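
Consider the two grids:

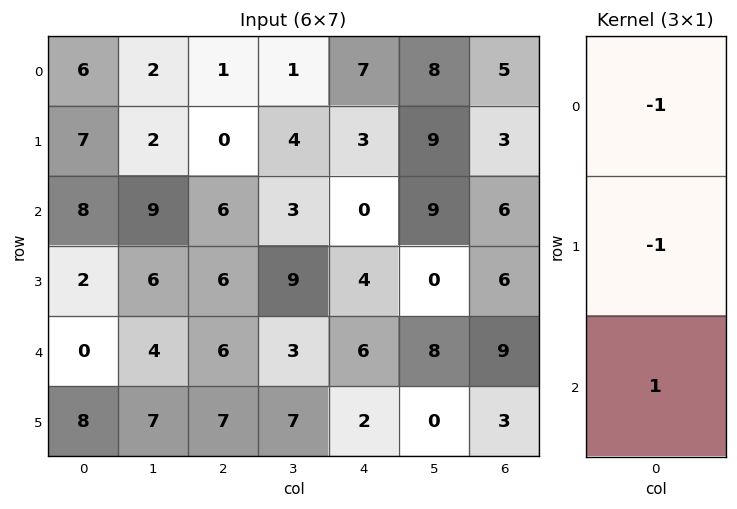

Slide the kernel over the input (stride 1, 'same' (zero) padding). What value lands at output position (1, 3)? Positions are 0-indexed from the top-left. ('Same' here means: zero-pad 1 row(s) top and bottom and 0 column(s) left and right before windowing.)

The receptive field on the zero-padded input at this output position is [1 / 4 / 3]. Elementwise product with the kernel and sum: 1·-1 + 4·-1 + 3·1.

-2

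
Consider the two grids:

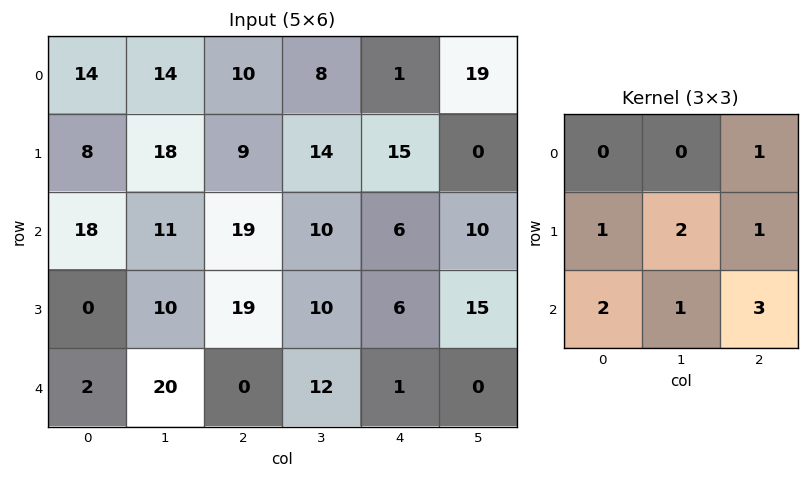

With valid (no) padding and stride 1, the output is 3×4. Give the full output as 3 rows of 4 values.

Output[0,0]: The receptive field on the input at this output position is [14 14 10 / 8 18 9 / 18 11 19]. Elementwise product with the kernel and sum: 10·1 + 8·1 + 18·2 + 9·1 + 18·2 + 11·1 + 19·3.

167 129 119 119
135 142 126 103
82 144 66 72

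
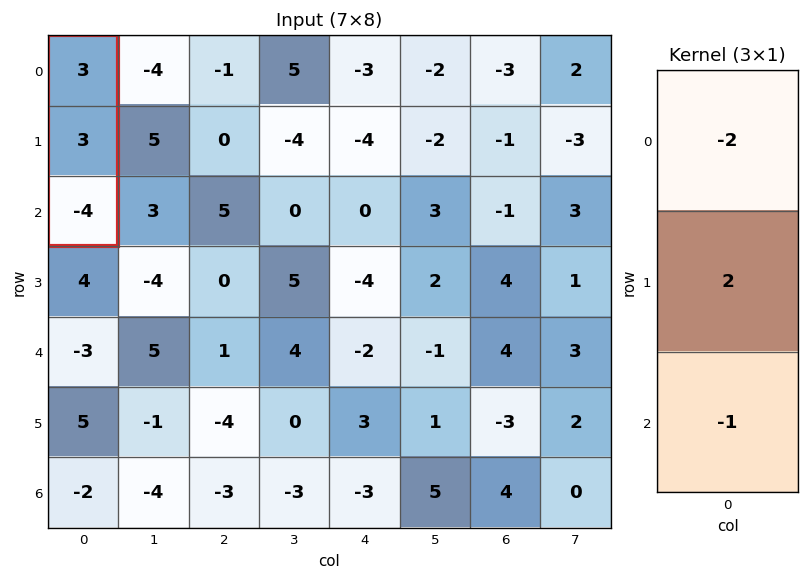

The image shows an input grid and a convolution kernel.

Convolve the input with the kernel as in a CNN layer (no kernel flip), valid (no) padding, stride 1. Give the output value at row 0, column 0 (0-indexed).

4

The receptive field on the input at this output position is [3 / 3 / -4]. Elementwise product with the kernel and sum: 3·-2 + 3·2 + -4·-1.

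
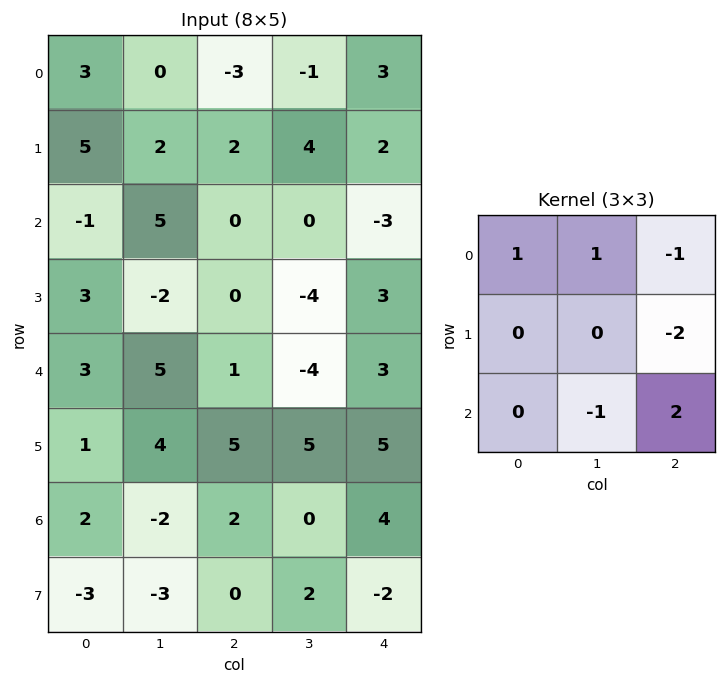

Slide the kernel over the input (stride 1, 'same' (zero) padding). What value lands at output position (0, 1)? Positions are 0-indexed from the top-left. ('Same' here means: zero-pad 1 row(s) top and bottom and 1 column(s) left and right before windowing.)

8

The receptive field on the zero-padded input at this output position is [0 0 0 / 3 0 -3 / 5 2 2]. Elementwise product with the kernel and sum: 0·1 + 0·1 + 0·-1 + -3·-2 + 2·-1 + 2·2.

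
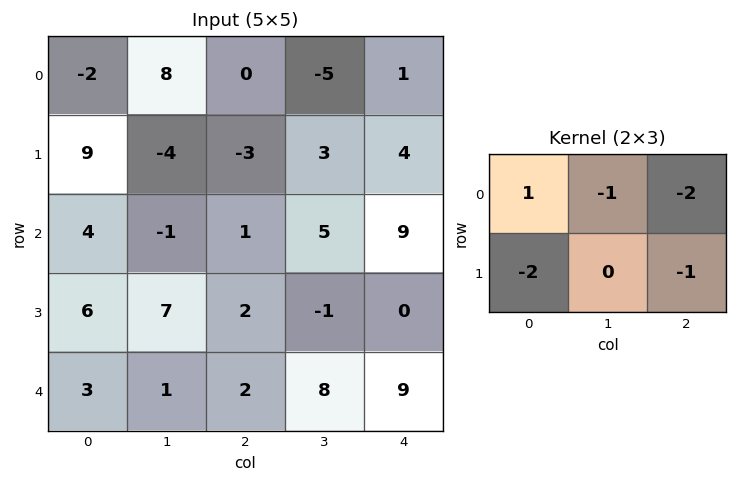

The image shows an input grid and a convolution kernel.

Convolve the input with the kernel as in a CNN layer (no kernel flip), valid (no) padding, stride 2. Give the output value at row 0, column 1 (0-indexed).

5

The receptive field on the input at this output position is [0 -5 1 / -3 3 4]. Elementwise product with the kernel and sum: 0·1 + -5·-1 + 1·-2 + -3·-2 + 4·-1.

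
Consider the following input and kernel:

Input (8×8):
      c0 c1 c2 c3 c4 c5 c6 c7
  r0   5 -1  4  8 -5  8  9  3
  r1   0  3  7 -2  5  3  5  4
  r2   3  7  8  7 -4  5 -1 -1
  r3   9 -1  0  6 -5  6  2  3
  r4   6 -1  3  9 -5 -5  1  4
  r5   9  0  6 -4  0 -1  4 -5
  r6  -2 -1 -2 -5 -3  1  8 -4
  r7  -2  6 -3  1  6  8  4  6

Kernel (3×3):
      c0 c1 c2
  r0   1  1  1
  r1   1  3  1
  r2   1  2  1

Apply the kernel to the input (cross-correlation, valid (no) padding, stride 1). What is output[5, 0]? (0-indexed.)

The receptive field on the input at this output position is [9 0 6 / -2 -1 -2 / -2 6 -3]. Elementwise product with the kernel and sum: 9·1 + 0·1 + 6·1 + -2·1 + -1·3 + -2·1 + -2·1 + 6·2 + -3·1.

15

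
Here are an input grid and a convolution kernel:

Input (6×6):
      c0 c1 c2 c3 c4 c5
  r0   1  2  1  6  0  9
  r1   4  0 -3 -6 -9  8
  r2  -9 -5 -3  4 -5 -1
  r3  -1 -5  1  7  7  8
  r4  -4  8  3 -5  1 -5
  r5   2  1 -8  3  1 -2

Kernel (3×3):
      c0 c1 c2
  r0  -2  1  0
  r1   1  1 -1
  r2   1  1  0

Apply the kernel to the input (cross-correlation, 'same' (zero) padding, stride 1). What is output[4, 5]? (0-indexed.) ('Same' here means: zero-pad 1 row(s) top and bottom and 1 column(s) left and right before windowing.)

The receptive field on the zero-padded input at this output position is [7 8 0 / 1 -5 0 / 1 -2 0]. Elementwise product with the kernel and sum: 7·-2 + 8·1 + 1·1 + -5·1 + 0·-1 + 1·1 + -2·1.

-11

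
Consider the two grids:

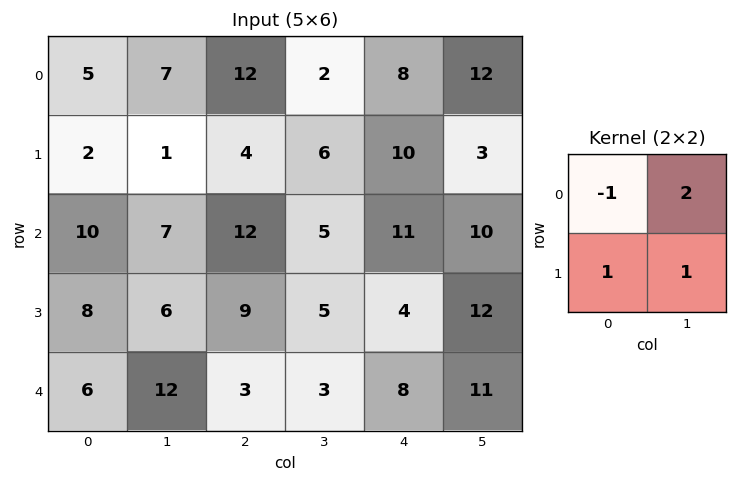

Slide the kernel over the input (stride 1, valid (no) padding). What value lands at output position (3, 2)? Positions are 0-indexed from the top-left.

7

The receptive field on the input at this output position is [9 5 / 3 3]. Elementwise product with the kernel and sum: 9·-1 + 5·2 + 3·1 + 3·1.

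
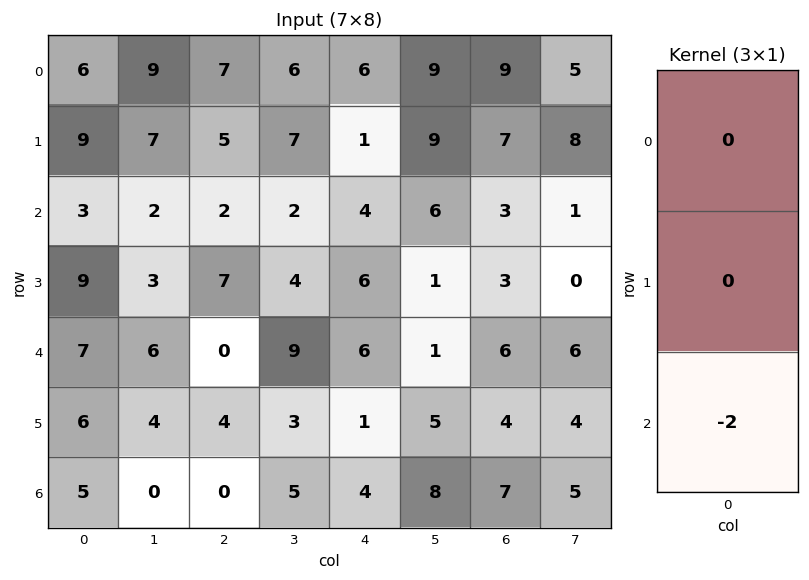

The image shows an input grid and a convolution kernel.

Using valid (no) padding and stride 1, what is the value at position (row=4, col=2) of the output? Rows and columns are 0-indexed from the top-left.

The receptive field on the input at this output position is [0 / 4 / 0]. Elementwise product with the kernel and sum: 0·-2.

0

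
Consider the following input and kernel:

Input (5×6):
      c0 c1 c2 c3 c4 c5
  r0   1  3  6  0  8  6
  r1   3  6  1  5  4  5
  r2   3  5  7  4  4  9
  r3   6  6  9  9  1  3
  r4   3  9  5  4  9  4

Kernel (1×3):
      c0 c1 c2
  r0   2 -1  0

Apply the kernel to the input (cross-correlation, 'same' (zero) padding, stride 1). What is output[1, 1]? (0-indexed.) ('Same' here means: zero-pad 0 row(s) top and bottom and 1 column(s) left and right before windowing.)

The receptive field on the zero-padded input at this output position is [3 6 1]. Elementwise product with the kernel and sum: 3·2 + 6·-1.

0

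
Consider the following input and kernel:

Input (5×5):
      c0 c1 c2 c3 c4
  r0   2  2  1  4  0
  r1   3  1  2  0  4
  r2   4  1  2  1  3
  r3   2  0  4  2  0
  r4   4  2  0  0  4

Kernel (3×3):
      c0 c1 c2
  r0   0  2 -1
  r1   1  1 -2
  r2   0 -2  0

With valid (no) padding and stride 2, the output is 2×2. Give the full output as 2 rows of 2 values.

1 0
-10 5

Output[0,0]: The receptive field on the input at this output position is [2 2 1 / 3 1 2 / 4 1 2]. Elementwise product with the kernel and sum: 2·2 + 1·-1 + 3·1 + 1·1 + 2·-2 + 1·-2.
Output[0,1]: The receptive field on the input at this output position is [1 4 0 / 2 0 4 / 2 1 3]. Elementwise product with the kernel and sum: 4·2 + 0·-1 + 2·1 + 0·1 + 4·-2 + 1·-2.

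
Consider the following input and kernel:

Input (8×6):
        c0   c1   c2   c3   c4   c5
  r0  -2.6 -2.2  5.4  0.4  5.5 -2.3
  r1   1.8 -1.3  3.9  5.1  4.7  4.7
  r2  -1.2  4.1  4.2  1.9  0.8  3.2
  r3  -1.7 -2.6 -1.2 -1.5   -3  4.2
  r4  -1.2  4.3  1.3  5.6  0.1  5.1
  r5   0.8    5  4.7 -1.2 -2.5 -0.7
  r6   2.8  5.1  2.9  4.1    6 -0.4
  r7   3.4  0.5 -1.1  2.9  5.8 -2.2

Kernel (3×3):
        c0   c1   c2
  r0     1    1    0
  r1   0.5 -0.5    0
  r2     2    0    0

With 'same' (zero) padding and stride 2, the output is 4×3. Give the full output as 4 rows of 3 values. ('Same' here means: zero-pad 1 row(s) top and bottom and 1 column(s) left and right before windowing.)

Output[0,0]: The receptive field on the zero-padded input at this output position is [0 0 0 / 0 -2.6 -2.2 / 0 1.8 -1.3]. Elementwise product with the kernel and sum: 0·1 + 0·1 + 0·0.5 + -2.6·-0.5 + 0·2.
Output[0,1]: The receptive field on the zero-padded input at this output position is [0 0 0 / -2.2 5.4 0.4 / -1.3 3.9 5.1]. Elementwise product with the kernel and sum: 0·1 + 0·1 + -2.2·0.5 + 5.4·-0.5 + -1.3·2.

1.3 -6.4 7.65
2.4 -2.65 7.35
-1.1 7.7 -4.15
-0.6 11.8 1.15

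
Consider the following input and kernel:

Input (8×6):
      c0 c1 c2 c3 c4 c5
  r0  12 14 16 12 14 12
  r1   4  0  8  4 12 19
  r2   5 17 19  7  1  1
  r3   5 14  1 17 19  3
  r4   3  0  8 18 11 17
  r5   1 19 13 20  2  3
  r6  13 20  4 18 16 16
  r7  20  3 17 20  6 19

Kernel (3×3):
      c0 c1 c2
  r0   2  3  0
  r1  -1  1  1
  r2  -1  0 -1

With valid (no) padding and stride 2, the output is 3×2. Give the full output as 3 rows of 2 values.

46 56
60 75
20 59

Output[0,0]: The receptive field on the input at this output position is [12 14 16 / 4 0 8 / 5 17 19]. Elementwise product with the kernel and sum: 12·2 + 14·3 + 4·-1 + 0·1 + 8·1 + 5·-1 + 19·-1.
Output[0,1]: The receptive field on the input at this output position is [16 12 14 / 8 4 12 / 19 7 1]. Elementwise product with the kernel and sum: 16·2 + 12·3 + 8·-1 + 4·1 + 12·1 + 19·-1 + 1·-1.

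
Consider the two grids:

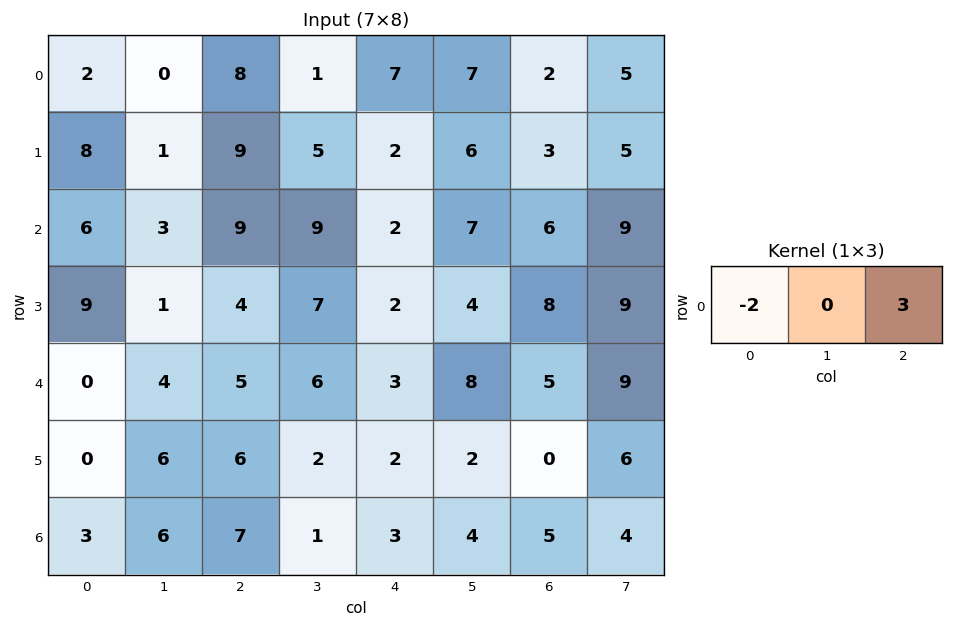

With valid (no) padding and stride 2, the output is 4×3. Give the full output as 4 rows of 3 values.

20 5 -8
15 -12 14
15 -1 9
15 -5 9

Output[0,0]: The receptive field on the input at this output position is [2 0 8]. Elementwise product with the kernel and sum: 2·-2 + 8·3.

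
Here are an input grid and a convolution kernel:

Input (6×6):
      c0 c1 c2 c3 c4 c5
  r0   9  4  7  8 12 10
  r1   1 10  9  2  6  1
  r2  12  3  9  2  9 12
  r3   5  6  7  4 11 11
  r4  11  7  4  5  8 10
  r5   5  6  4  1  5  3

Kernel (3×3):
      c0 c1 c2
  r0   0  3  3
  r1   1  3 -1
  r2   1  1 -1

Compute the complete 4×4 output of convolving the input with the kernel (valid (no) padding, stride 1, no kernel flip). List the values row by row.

61 90 71 84
73 70 30 42
66 62 42 92
74 56 56 88

Output[0,0]: The receptive field on the input at this output position is [9 4 7 / 1 10 9 / 12 3 9]. Elementwise product with the kernel and sum: 4·3 + 7·3 + 1·1 + 10·3 + 9·-1 + 12·1 + 3·1 + 9·-1.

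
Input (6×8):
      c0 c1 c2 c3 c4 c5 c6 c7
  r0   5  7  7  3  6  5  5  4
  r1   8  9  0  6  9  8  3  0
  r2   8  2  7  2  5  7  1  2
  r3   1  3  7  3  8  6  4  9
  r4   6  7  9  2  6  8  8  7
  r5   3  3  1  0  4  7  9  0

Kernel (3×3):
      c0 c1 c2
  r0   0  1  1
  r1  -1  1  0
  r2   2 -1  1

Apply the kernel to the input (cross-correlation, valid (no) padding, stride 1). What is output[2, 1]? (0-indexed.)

20

The receptive field on the input at this output position is [2 7 2 / 3 7 3 / 7 9 2]. Elementwise product with the kernel and sum: 7·1 + 2·1 + 3·-1 + 7·1 + 7·2 + 9·-1 + 2·1.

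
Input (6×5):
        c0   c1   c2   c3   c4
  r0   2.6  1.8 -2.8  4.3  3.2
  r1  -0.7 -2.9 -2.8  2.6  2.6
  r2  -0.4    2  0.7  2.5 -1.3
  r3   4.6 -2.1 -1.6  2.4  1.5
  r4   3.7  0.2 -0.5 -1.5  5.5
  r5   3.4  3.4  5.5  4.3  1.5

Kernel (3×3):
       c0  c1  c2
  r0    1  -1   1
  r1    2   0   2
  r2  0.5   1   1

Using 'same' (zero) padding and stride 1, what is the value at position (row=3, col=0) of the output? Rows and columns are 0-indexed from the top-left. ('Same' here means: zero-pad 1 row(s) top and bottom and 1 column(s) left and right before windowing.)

2.1

The receptive field on the zero-padded input at this output position is [0 -0.4 2 / 0 4.6 -2.1 / 0 3.7 0.2]. Elementwise product with the kernel and sum: 0·1 + -0.4·-1 + 2·1 + 0·2 + -2.1·2 + 0·0.5 + 3.7·1 + 0.2·1.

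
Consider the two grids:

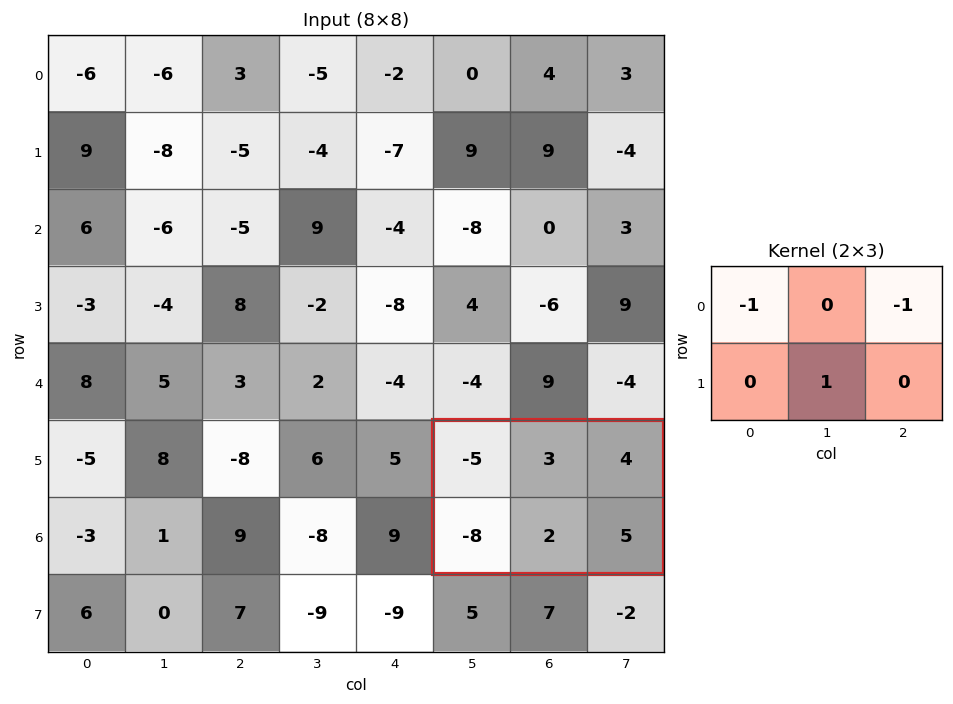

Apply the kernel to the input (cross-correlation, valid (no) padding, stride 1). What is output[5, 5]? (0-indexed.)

The receptive field on the input at this output position is [-5 3 4 / -8 2 5]. Elementwise product with the kernel and sum: -5·-1 + 4·-1 + 2·1.

3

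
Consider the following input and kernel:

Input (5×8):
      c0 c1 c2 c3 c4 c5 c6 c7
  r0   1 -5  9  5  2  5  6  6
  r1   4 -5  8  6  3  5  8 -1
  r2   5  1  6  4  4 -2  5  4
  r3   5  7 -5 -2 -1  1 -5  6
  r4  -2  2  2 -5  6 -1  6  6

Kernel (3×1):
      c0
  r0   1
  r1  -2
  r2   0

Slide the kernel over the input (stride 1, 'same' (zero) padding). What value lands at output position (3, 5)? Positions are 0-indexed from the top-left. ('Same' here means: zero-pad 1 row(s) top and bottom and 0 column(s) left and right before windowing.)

-4

The receptive field on the zero-padded input at this output position is [-2 / 1 / -1]. Elementwise product with the kernel and sum: -2·1 + 1·-2.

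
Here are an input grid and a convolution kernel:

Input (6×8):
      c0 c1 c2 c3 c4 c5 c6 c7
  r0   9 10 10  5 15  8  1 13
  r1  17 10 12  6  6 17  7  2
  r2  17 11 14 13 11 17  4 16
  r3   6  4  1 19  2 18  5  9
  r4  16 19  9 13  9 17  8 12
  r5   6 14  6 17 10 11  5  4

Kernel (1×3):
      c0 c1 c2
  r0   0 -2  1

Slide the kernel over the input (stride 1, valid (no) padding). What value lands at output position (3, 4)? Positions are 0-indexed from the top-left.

The receptive field on the input at this output position is [2 18 5]. Elementwise product with the kernel and sum: 18·-2 + 5·1.

-31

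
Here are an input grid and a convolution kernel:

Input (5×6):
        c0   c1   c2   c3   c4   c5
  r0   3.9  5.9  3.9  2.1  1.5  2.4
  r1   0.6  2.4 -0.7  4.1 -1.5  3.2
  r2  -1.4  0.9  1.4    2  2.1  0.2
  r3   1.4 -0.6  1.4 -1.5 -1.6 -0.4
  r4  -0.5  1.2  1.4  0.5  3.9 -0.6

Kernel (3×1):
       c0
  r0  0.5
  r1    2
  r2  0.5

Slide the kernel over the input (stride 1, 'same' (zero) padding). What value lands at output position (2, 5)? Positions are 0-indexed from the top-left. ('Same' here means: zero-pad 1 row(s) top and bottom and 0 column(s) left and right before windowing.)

1.8

The receptive field on the zero-padded input at this output position is [3.2 / 0.2 / -0.4]. Elementwise product with the kernel and sum: 3.2·0.5 + 0.2·2 + -0.4·0.5.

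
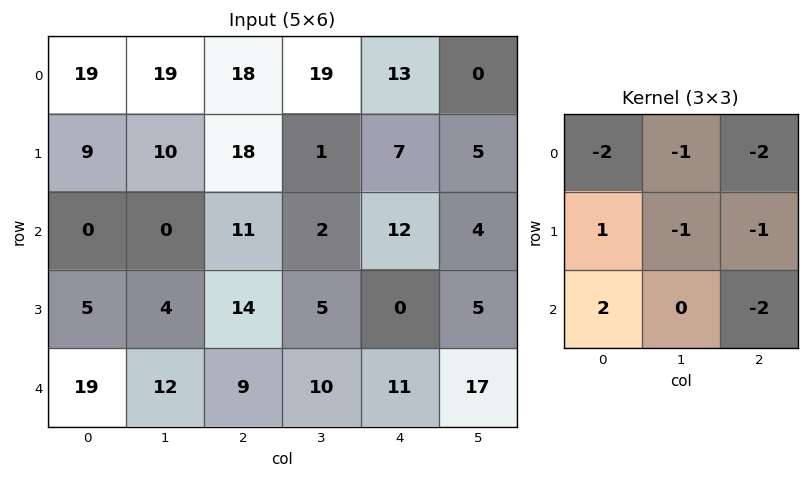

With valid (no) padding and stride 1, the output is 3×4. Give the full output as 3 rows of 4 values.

-134 -107 -73 -66
-93 -55 -26 -33
-15 -26 -43 -38

Output[0,0]: The receptive field on the input at this output position is [19 19 18 / 9 10 18 / 0 0 11]. Elementwise product with the kernel and sum: 19·-2 + 19·-1 + 18·-2 + 9·1 + 10·-1 + 18·-1 + 0·2 + 11·-2.
Output[0,1]: The receptive field on the input at this output position is [19 18 19 / 10 18 1 / 0 11 2]. Elementwise product with the kernel and sum: 19·-2 + 18·-1 + 19·-2 + 10·1 + 18·-1 + 1·-1 + 0·2 + 2·-2.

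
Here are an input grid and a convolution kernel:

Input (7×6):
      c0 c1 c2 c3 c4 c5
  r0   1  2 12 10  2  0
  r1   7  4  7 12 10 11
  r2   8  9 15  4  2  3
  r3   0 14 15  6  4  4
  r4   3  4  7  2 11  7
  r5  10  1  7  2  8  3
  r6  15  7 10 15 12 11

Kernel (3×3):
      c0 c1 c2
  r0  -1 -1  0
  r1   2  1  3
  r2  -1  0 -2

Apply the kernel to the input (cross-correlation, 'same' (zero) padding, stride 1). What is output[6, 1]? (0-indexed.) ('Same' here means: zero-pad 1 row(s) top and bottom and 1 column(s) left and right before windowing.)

56

The receptive field on the zero-padded input at this output position is [10 1 7 / 15 7 10 / 0 0 0]. Elementwise product with the kernel and sum: 10·-1 + 1·-1 + 15·2 + 7·1 + 10·3 + 0·-1 + 0·-2.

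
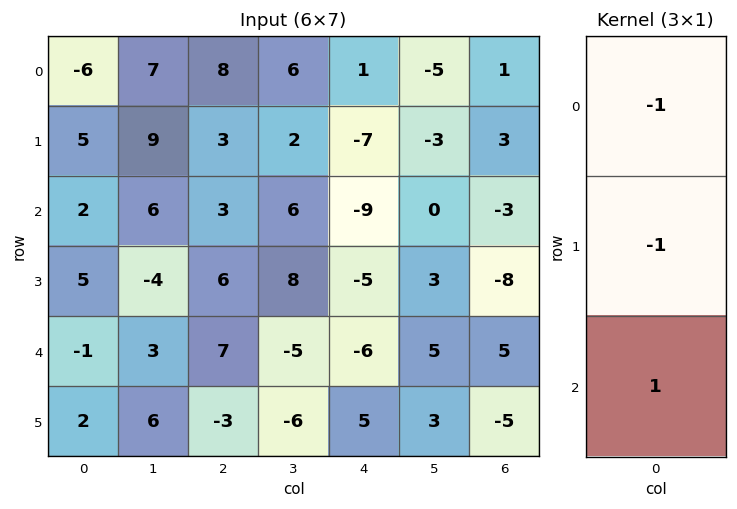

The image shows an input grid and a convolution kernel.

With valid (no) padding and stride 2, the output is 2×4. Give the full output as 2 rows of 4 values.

3 -8 -3 -7
-8 -2 8 16

Output[0,0]: The receptive field on the input at this output position is [-6 / 5 / 2]. Elementwise product with the kernel and sum: -6·-1 + 5·-1 + 2·1.
Output[0,1]: The receptive field on the input at this output position is [8 / 3 / 3]. Elementwise product with the kernel and sum: 8·-1 + 3·-1 + 3·1.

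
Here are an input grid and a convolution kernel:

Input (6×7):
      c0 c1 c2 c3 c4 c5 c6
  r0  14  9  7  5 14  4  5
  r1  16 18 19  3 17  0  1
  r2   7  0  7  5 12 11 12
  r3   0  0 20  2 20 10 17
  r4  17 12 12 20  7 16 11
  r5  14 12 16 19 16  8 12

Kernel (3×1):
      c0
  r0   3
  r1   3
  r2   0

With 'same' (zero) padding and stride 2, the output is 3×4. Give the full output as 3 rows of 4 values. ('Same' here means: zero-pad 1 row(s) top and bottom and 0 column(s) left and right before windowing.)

Output[0,0]: The receptive field on the zero-padded input at this output position is [0 / 14 / 16]. Elementwise product with the kernel and sum: 0·3 + 14·3.

42 21 42 15
69 78 87 39
51 96 81 84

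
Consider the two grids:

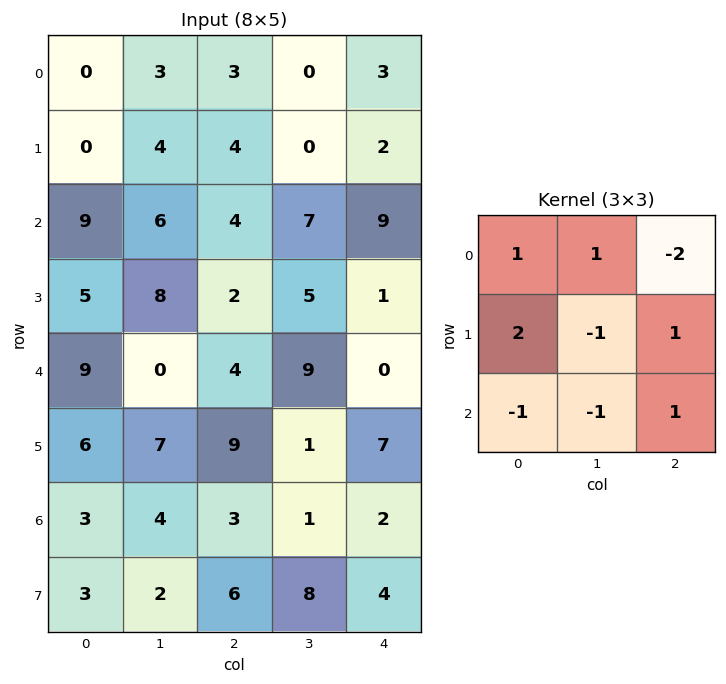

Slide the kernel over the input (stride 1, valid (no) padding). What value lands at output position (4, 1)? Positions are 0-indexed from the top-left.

-14

The receptive field on the input at this output position is [0 4 9 / 7 9 1 / 4 3 1]. Elementwise product with the kernel and sum: 0·1 + 4·1 + 9·-2 + 7·2 + 9·-1 + 1·1 + 4·-1 + 3·-1 + 1·1.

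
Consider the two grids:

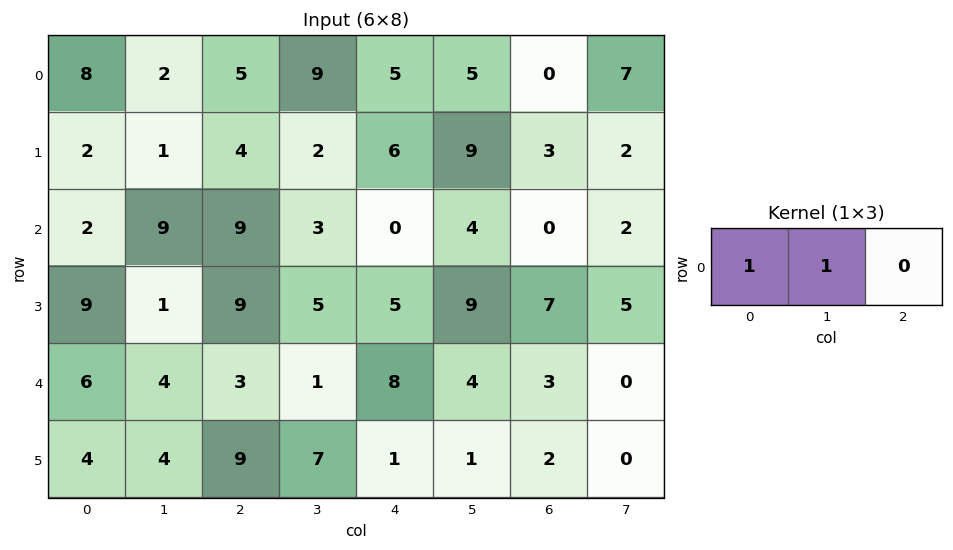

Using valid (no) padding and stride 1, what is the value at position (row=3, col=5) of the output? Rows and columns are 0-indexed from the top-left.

The receptive field on the input at this output position is [9 7 5]. Elementwise product with the kernel and sum: 9·1 + 7·1.

16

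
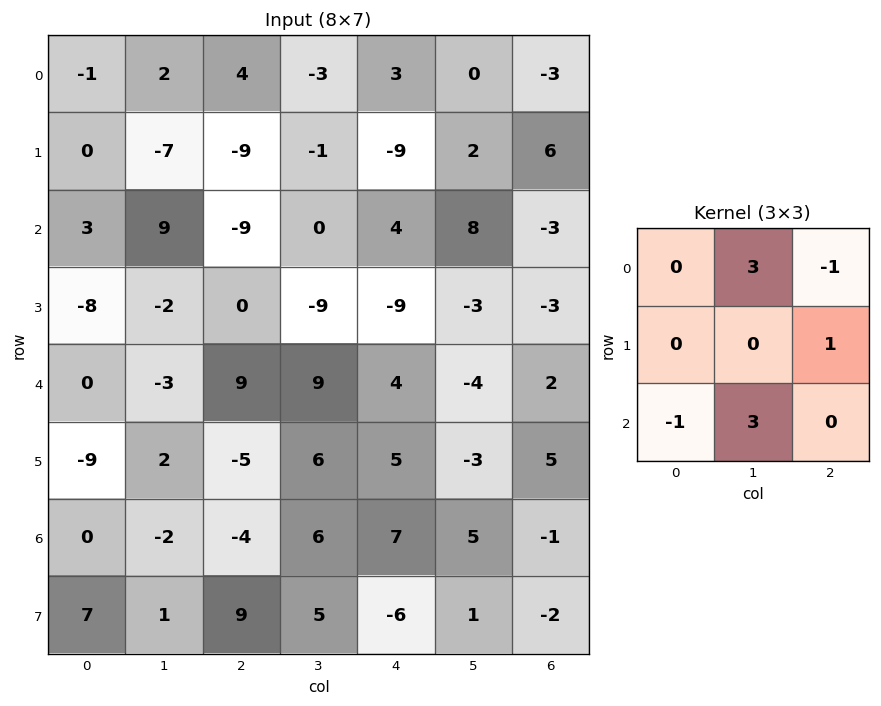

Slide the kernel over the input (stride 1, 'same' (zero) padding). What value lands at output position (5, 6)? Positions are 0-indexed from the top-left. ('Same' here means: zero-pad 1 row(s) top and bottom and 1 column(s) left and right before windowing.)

-2

The receptive field on the zero-padded input at this output position is [-4 2 0 / -3 5 0 / 5 -1 0]. Elementwise product with the kernel and sum: 2·3 + 0·-1 + 0·1 + 5·-1 + -1·3.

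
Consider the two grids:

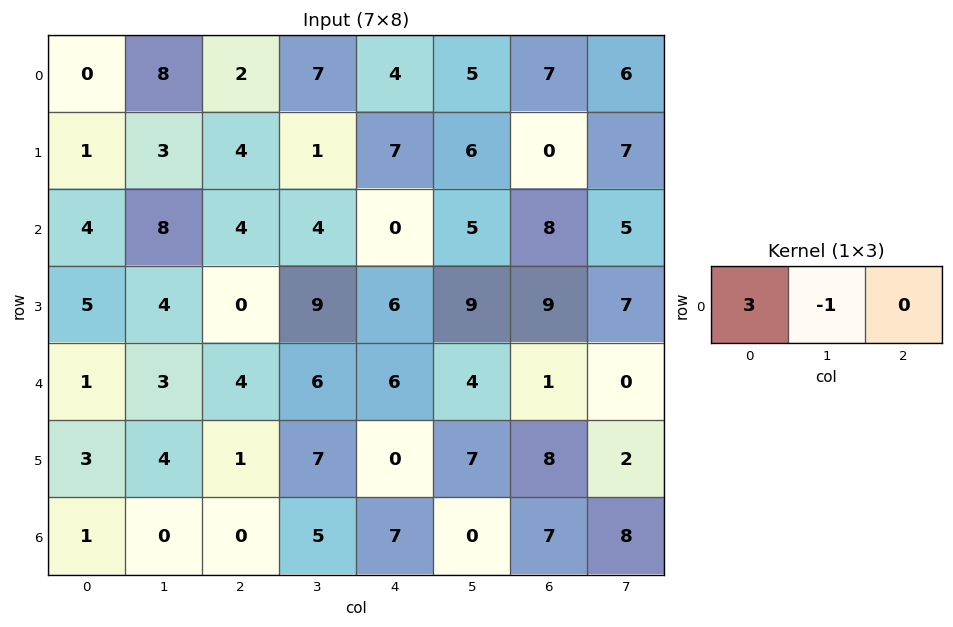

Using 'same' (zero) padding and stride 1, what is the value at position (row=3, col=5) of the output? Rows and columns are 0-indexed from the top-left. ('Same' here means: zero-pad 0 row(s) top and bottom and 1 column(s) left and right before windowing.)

The receptive field on the zero-padded input at this output position is [6 9 9]. Elementwise product with the kernel and sum: 6·3 + 9·-1.

9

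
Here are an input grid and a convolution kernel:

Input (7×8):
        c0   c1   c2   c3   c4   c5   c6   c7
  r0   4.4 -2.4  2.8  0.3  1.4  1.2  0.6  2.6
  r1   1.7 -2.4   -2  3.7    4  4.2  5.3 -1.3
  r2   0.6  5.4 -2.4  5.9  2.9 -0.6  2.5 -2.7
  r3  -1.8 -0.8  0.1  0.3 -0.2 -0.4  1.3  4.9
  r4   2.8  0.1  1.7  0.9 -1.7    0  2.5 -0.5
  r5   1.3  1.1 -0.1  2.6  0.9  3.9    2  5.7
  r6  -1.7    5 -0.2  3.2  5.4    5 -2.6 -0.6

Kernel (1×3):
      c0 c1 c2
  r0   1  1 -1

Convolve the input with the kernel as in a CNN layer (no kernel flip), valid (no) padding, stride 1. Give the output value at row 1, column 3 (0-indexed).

3.5

The receptive field on the input at this output position is [3.7 4 4.2]. Elementwise product with the kernel and sum: 3.7·1 + 4·1 + 4.2·-1.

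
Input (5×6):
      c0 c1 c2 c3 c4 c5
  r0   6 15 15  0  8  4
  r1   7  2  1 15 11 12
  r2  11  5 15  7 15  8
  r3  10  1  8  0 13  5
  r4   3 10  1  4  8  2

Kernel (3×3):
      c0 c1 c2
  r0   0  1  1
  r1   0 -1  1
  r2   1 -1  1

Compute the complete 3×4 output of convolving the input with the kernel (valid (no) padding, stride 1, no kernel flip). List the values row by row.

Output[0,0]: The receptive field on the input at this output position is [6 15 15 / 7 2 1 / 11 5 15]. Elementwise product with the kernel and sum: 15·1 + 15·1 + 2·-1 + 1·1 + 11·1 + 5·-1 + 15·1.

50 26 27 13
30 1 55 8
21 27 40 13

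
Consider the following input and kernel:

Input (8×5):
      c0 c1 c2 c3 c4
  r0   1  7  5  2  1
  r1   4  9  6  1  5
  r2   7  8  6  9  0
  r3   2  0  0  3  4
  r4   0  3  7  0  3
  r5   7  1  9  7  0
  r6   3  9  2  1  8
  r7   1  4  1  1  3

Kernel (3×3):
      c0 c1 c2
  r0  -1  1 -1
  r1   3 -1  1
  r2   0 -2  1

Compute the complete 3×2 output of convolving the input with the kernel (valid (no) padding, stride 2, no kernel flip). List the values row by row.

Output[0,0]: The receptive field on the input at this output position is [1 7 5 / 4 9 6 / 7 8 6]. Elementwise product with the kernel and sum: 1·-1 + 7·1 + 5·-1 + 4·3 + 9·-1 + 6·1 + 8·-2 + 6·1.
Output[0,1]: The receptive field on the input at this output position is [5 2 1 / 6 1 5 / 6 9 0]. Elementwise product with the kernel and sum: 5·-1 + 2·1 + 1·-1 + 6·3 + 1·-1 + 5·1 + 9·-2 + 0·1.

0 0
2 7
9 16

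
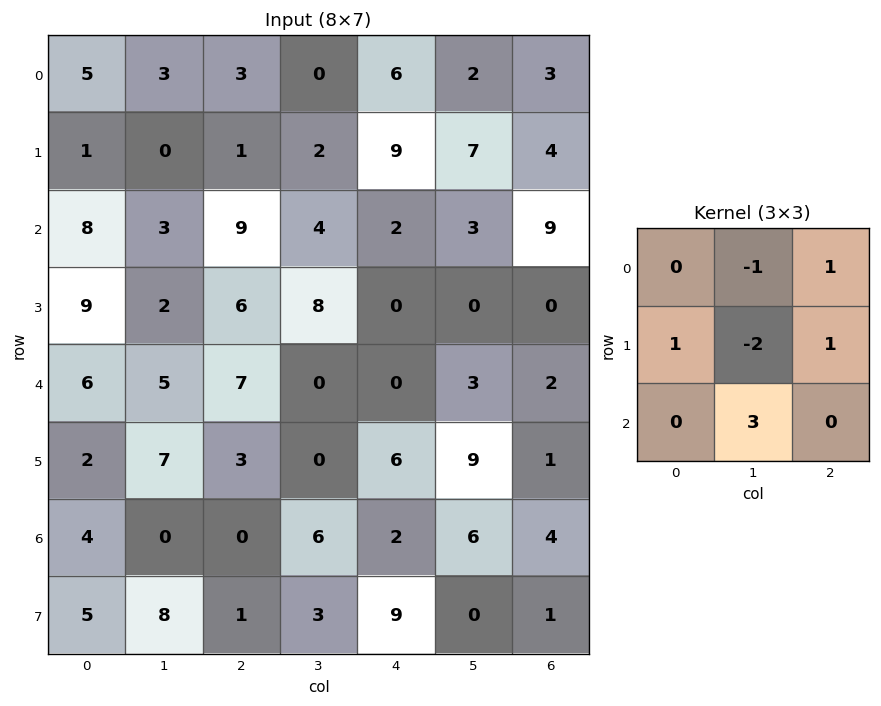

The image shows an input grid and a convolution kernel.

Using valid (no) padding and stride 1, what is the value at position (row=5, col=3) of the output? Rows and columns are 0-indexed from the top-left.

38

The receptive field on the input at this output position is [0 6 9 / 6 2 6 / 3 9 0]. Elementwise product with the kernel and sum: 6·-1 + 9·1 + 6·1 + 2·-2 + 6·1 + 9·3.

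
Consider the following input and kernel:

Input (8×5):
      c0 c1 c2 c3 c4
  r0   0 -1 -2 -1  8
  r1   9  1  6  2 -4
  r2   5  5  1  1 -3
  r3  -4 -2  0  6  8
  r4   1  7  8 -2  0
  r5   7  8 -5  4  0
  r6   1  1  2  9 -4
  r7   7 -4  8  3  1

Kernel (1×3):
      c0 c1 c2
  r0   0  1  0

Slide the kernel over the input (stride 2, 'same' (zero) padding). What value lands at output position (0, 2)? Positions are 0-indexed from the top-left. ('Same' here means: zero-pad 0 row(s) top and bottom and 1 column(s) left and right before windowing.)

The receptive field on the zero-padded input at this output position is [-1 8 0]. Elementwise product with the kernel and sum: 8·1.

8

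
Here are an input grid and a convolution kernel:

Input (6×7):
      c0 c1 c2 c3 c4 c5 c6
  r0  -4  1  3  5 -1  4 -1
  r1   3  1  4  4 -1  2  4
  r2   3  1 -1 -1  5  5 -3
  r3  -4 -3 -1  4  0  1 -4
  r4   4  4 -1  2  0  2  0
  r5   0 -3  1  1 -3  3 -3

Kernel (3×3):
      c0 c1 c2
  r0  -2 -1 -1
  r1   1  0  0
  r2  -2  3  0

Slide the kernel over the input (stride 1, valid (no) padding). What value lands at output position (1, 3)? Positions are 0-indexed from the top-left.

-18

The receptive field on the input at this output position is [4 -1 2 / -1 5 5 / 4 0 1]. Elementwise product with the kernel and sum: 4·-2 + -1·-1 + 2·-1 + -1·1 + 4·-2 + 0·3.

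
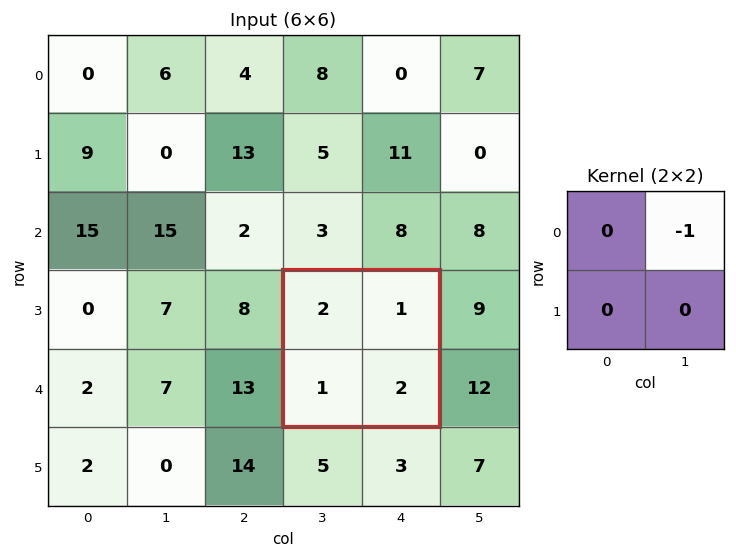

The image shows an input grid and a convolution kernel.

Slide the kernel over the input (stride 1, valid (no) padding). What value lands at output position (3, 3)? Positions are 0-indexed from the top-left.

The receptive field on the input at this output position is [2 1 / 1 2]. Elementwise product with the kernel and sum: 1·-1.

-1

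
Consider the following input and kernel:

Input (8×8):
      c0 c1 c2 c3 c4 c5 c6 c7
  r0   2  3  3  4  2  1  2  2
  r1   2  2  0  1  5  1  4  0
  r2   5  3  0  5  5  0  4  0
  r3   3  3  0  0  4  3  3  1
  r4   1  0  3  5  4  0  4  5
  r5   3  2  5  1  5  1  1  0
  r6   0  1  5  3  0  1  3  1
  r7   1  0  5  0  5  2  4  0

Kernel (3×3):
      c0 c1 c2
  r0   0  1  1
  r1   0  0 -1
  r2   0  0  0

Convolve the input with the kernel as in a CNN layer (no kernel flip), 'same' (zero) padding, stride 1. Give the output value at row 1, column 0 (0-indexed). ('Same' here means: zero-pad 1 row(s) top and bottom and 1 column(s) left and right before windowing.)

3

The receptive field on the zero-padded input at this output position is [0 2 3 / 0 2 2 / 0 5 3]. Elementwise product with the kernel and sum: 2·1 + 3·1 + 2·-1.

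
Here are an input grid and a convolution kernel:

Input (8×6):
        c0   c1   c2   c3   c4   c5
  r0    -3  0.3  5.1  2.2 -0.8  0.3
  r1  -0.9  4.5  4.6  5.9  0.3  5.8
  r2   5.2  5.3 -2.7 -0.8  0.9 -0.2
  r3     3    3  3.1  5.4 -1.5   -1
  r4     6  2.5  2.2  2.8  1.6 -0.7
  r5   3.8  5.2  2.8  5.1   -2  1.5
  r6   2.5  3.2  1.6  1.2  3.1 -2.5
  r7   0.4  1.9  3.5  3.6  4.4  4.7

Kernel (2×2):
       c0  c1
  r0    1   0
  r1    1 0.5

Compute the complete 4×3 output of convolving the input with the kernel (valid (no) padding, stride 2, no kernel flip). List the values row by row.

-1.65 12.65 2.4
9.7 3.1 -1.1
12.4 7.55 0.35
3.85 6.9 9.85

Output[0,0]: The receptive field on the input at this output position is [-3 0.3 / -0.9 4.5]. Elementwise product with the kernel and sum: -3·1 + -0.9·1 + 4.5·0.5.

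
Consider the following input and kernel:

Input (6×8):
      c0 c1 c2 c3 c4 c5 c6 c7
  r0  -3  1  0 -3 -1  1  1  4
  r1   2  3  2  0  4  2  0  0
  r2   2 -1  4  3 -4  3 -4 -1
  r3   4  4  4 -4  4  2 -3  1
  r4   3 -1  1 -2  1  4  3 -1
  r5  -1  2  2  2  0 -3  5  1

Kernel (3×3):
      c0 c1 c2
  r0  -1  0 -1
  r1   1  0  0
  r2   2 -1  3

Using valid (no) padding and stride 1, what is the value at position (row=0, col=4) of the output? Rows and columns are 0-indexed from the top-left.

The receptive field on the input at this output position is [-1 1 1 / 4 2 0 / -4 3 -4]. Elementwise product with the kernel and sum: -1·-1 + 1·-1 + 4·1 + -4·2 + 3·-1 + -4·3.

-19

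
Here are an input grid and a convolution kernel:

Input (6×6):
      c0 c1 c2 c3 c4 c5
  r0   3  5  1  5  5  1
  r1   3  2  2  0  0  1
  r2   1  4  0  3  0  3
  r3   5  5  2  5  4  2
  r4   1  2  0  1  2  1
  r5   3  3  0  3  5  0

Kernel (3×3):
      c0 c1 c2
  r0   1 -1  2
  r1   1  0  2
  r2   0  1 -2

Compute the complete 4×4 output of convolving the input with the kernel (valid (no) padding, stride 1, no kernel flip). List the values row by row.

11 10 11 -2
7 2 -1 11
8 23 4 18
8 11 2 13

Output[0,0]: The receptive field on the input at this output position is [3 5 1 / 3 2 2 / 1 4 0]. Elementwise product with the kernel and sum: 3·1 + 5·-1 + 1·2 + 3·1 + 2·2 + 4·1 + 0·-2.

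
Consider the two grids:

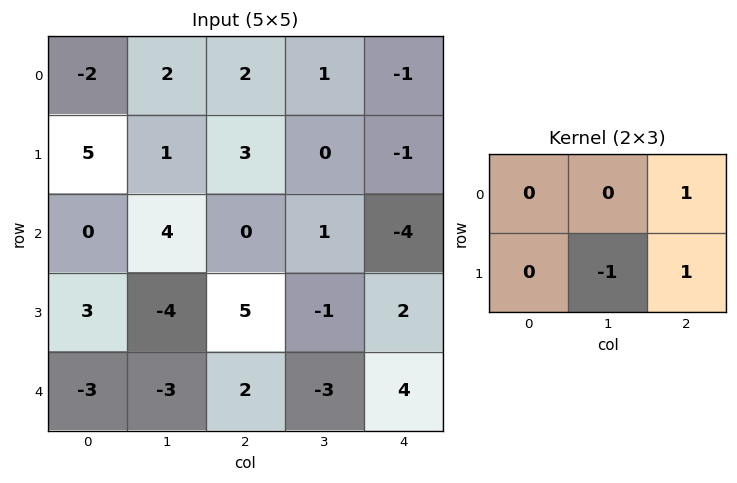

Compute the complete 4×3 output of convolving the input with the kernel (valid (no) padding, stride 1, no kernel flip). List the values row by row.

Output[0,0]: The receptive field on the input at this output position is [-2 2 2 / 5 1 3]. Elementwise product with the kernel and sum: 2·1 + 1·-1 + 3·1.
Output[0,1]: The receptive field on the input at this output position is [2 2 1 / 1 3 0]. Elementwise product with the kernel and sum: 1·1 + 3·-1 + 0·1.

4 -2 -2
-1 1 -6
9 -5 -1
10 -6 9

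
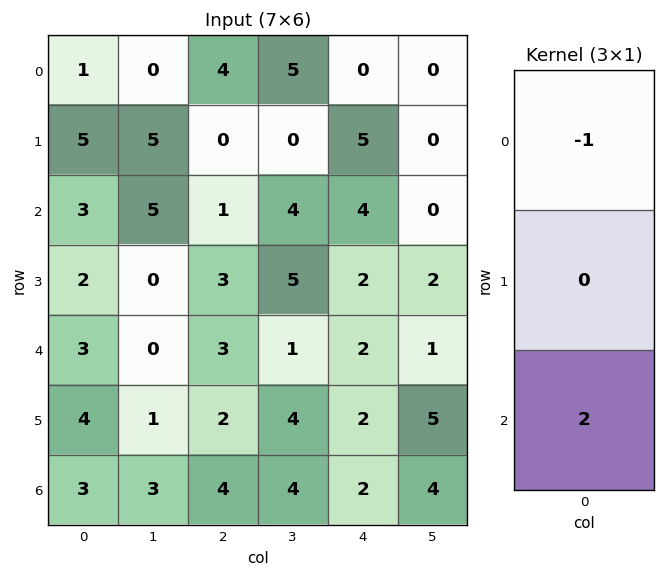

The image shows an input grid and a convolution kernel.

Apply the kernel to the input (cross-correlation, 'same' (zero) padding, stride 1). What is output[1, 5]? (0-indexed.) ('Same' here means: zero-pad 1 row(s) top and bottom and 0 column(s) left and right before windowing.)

The receptive field on the zero-padded input at this output position is [0 / 0 / 0]. Elementwise product with the kernel and sum: 0·-1 + 0·2.

0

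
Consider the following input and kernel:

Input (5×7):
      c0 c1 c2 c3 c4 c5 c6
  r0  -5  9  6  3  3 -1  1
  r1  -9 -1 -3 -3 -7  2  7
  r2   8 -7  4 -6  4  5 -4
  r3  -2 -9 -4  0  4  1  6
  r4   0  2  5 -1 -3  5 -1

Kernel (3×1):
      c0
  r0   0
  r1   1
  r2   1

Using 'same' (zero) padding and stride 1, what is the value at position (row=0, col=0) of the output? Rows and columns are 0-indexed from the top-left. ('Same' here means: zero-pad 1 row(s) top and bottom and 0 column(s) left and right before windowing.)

-14

The receptive field on the zero-padded input at this output position is [0 / -5 / -9]. Elementwise product with the kernel and sum: -5·1 + -9·1.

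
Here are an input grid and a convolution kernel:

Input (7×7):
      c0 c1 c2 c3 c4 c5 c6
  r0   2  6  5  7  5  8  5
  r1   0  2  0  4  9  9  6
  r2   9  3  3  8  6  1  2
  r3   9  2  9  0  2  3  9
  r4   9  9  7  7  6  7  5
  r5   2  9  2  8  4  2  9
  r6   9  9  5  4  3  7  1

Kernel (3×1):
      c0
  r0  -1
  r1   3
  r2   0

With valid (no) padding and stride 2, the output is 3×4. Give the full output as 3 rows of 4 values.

Output[0,0]: The receptive field on the input at this output position is [2 / 0 / 9]. Elementwise product with the kernel and sum: 2·-1 + 0·3.
Output[0,1]: The receptive field on the input at this output position is [5 / 0 / 3]. Elementwise product with the kernel and sum: 5·-1 + 0·3.

-2 -5 22 13
18 24 0 25
-3 -1 6 22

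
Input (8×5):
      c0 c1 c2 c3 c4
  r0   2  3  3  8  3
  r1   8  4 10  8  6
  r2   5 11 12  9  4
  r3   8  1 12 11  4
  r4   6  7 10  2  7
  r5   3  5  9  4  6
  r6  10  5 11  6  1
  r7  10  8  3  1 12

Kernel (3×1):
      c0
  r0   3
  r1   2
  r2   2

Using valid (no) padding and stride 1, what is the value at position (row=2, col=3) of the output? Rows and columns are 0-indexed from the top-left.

The receptive field on the input at this output position is [9 / 11 / 2]. Elementwise product with the kernel and sum: 9·3 + 11·2 + 2·2.

53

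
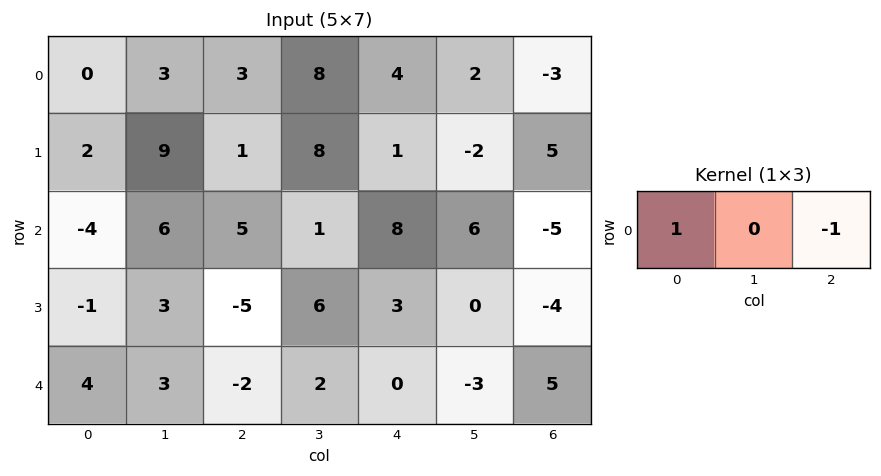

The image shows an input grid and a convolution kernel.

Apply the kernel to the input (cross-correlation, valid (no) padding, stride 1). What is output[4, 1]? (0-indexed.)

1

The receptive field on the input at this output position is [3 -2 2]. Elementwise product with the kernel and sum: 3·1 + 2·-1.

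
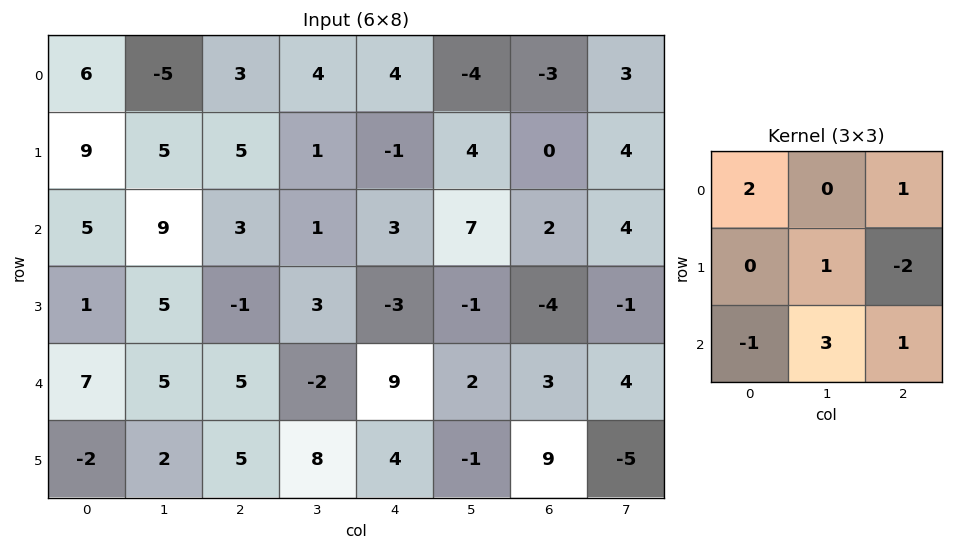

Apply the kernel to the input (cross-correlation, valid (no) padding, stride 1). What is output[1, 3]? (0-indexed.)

-18

The receptive field on the input at this output position is [1 -1 4 / 1 3 7 / 3 -3 -1]. Elementwise product with the kernel and sum: 1·2 + 4·1 + 3·1 + 7·-2 + 3·-1 + -3·3 + -1·1.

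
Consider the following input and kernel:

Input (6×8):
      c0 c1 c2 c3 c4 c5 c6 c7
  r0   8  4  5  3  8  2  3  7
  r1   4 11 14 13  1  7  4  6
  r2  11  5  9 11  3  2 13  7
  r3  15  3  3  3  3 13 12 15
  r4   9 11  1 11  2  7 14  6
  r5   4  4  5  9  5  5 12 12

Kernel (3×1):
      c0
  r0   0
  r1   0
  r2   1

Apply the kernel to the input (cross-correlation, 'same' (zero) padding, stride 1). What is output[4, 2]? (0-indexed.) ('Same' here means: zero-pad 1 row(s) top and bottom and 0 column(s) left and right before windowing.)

The receptive field on the zero-padded input at this output position is [3 / 1 / 5]. Elementwise product with the kernel and sum: 5·1.

5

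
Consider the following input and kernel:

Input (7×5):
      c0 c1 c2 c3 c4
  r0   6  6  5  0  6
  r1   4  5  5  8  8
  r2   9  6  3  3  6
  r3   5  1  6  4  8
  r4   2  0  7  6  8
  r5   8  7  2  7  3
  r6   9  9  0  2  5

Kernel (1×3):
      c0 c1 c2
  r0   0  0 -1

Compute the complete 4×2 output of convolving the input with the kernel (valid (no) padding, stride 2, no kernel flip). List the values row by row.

-5 -6
-3 -6
-7 -8
0 -5

Output[0,0]: The receptive field on the input at this output position is [6 6 5]. Elementwise product with the kernel and sum: 5·-1.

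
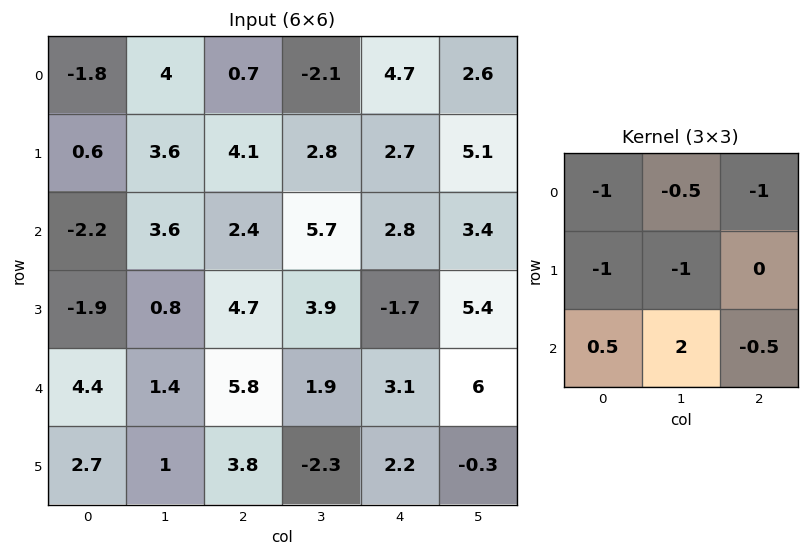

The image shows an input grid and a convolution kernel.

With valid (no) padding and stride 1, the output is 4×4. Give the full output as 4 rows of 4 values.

Output[0,0]: The receptive field on the input at this output position is [-1.8 4 0.7 / 0.6 3.6 4.1 / -2.2 3.6 2.4]. Elementwise product with the kernel and sum: -1.8·-1 + 4·-0.5 + 0.7·-1 + 0.6·-1 + 3.6·-1 + -2.2·0.5 + 3.6·2 + 2.4·-0.5.

-0.2 -6.2 -0.05 -1.6
-9.6 -6.6 -5.3 -21.9
1.2 -4.65 -11.5 -8.55
-7.55 -5 -16.45 -10.05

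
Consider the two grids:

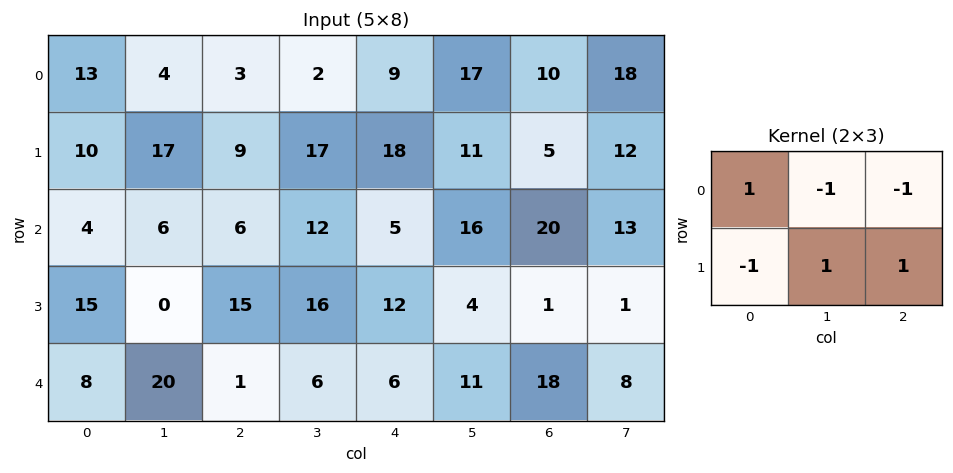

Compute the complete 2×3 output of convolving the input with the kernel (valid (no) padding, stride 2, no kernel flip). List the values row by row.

Output[0,0]: The receptive field on the input at this output position is [13 4 3 / 10 17 9]. Elementwise product with the kernel and sum: 13·1 + 4·-1 + 3·-1 + 10·-1 + 17·1 + 9·1.
Output[0,1]: The receptive field on the input at this output position is [3 2 9 / 9 17 18]. Elementwise product with the kernel and sum: 3·1 + 2·-1 + 9·-1 + 9·-1 + 17·1 + 18·1.

22 18 -20
-8 2 -38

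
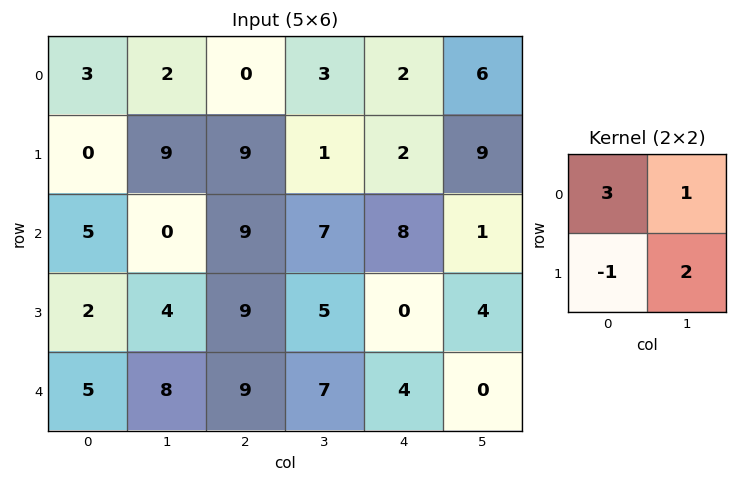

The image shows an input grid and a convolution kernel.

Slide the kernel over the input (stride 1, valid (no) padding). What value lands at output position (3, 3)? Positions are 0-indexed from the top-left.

16

The receptive field on the input at this output position is [5 0 / 7 4]. Elementwise product with the kernel and sum: 5·3 + 0·1 + 7·-1 + 4·2.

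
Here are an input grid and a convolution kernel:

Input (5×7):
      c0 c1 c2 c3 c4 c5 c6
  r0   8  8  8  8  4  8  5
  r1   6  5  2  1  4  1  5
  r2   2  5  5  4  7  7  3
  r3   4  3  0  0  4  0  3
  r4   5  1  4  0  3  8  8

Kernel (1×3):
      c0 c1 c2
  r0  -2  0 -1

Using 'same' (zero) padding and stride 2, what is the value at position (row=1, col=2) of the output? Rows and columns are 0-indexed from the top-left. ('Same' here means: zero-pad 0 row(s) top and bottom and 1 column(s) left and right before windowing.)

-15

The receptive field on the zero-padded input at this output position is [4 7 7]. Elementwise product with the kernel and sum: 4·-2 + 7·-1.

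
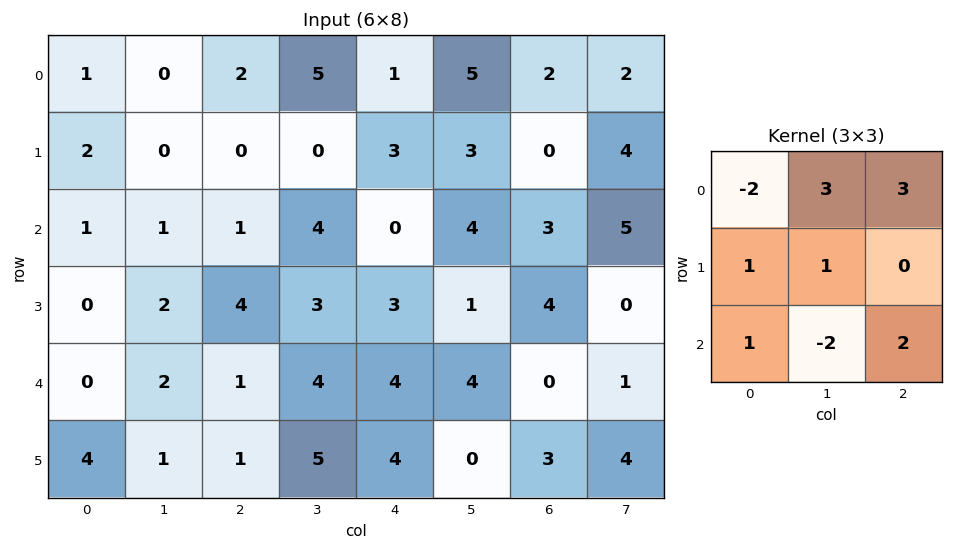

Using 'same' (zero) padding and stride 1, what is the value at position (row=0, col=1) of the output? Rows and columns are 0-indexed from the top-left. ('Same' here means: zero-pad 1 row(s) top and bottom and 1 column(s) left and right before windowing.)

3

The receptive field on the zero-padded input at this output position is [0 0 0 / 1 0 2 / 2 0 0]. Elementwise product with the kernel and sum: 0·-2 + 0·3 + 0·3 + 1·1 + 0·1 + 2·1 + 0·-2 + 0·2.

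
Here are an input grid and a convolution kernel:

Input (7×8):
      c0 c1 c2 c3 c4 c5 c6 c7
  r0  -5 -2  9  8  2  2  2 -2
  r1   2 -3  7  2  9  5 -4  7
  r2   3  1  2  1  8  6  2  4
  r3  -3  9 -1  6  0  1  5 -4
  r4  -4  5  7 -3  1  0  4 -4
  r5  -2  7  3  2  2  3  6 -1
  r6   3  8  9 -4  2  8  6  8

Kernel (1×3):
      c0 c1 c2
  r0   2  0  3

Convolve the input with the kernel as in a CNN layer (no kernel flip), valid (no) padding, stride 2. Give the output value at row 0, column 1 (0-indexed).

The receptive field on the input at this output position is [9 8 2]. Elementwise product with the kernel and sum: 9·2 + 2·3.

24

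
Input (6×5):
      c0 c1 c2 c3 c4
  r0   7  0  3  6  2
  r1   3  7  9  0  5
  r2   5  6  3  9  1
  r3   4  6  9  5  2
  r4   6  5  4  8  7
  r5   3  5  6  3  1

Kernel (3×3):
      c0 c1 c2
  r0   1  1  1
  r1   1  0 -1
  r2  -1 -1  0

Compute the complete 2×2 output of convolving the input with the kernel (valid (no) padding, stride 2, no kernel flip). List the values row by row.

Output[0,0]: The receptive field on the input at this output position is [7 0 3 / 3 7 9 / 5 6 3]. Elementwise product with the kernel and sum: 7·1 + 0·1 + 3·1 + 3·1 + 9·-1 + 5·-1 + 6·-1.

-7 3
-2 8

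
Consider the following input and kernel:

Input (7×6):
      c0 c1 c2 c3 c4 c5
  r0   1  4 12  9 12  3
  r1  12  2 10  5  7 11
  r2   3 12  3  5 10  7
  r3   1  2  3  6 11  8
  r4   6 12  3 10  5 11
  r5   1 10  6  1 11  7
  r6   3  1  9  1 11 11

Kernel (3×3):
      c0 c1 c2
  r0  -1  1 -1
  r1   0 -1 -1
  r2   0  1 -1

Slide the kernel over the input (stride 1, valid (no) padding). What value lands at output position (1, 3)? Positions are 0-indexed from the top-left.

-23

The receptive field on the input at this output position is [5 7 11 / 5 10 7 / 6 11 8]. Elementwise product with the kernel and sum: 5·-1 + 7·1 + 11·-1 + 10·-1 + 7·-1 + 11·1 + 8·-1.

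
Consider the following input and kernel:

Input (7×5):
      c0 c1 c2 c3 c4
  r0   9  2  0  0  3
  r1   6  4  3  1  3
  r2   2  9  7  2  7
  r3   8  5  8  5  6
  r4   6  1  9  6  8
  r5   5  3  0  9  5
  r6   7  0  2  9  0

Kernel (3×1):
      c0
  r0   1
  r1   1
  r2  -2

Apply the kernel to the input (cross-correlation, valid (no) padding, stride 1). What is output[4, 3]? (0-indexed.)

The receptive field on the input at this output position is [6 / 9 / 9]. Elementwise product with the kernel and sum: 6·1 + 9·1 + 9·-2.

-3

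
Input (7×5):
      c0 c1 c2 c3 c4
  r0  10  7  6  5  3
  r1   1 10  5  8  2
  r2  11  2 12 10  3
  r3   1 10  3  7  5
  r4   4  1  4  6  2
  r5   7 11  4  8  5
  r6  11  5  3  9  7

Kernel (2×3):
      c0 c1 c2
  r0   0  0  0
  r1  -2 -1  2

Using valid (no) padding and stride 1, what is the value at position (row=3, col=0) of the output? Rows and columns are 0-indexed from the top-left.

-1

The receptive field on the input at this output position is [1 10 3 / 4 1 4]. Elementwise product with the kernel and sum: 4·-2 + 1·-1 + 4·2.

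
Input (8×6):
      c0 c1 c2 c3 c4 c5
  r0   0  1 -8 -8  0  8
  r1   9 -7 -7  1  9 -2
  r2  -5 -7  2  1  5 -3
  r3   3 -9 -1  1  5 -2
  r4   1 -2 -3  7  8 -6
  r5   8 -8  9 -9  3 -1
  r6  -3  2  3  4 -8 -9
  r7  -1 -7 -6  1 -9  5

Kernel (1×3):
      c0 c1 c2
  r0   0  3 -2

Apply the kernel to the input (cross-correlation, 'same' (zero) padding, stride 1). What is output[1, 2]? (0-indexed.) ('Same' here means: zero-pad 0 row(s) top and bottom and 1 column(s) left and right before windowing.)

The receptive field on the zero-padded input at this output position is [-7 -7 1]. Elementwise product with the kernel and sum: -7·3 + 1·-2.

-23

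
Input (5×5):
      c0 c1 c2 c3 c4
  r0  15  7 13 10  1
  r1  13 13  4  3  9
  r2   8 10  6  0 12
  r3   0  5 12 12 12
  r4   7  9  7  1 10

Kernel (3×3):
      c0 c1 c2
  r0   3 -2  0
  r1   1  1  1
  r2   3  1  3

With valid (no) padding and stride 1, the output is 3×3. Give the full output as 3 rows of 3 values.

Output[0,0]: The receptive field on the input at this output position is [15 7 13 / 13 13 4 / 8 10 6]. Elementwise product with the kernel and sum: 15·3 + 7·-2 + 13·1 + 13·1 + 4·1 + 8·3 + 10·1 + 6·3.

113 51 89
78 110 108
72 84 106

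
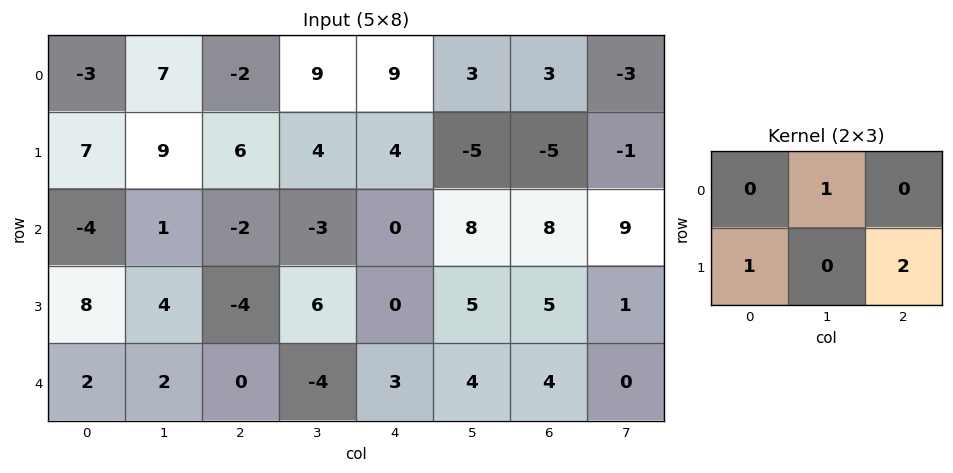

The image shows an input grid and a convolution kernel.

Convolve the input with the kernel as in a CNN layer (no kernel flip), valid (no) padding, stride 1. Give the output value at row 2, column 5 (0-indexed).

15

The receptive field on the input at this output position is [8 8 9 / 5 5 1]. Elementwise product with the kernel and sum: 8·1 + 5·1 + 1·2.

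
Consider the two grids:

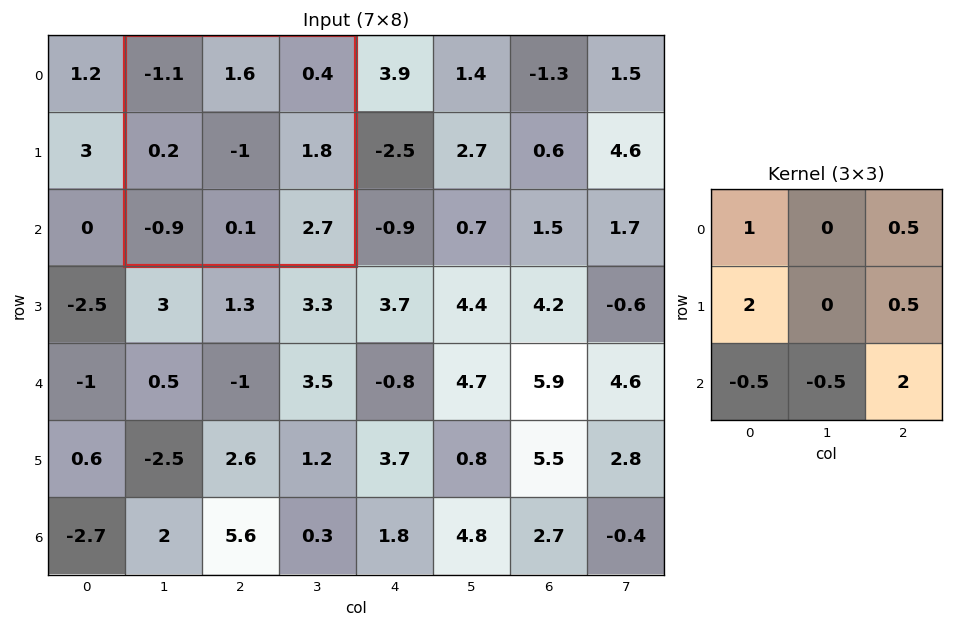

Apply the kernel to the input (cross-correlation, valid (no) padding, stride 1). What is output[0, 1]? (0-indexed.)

6.2

The receptive field on the input at this output position is [-1.1 1.6 0.4 / 0.2 -1 1.8 / -0.9 0.1 2.7]. Elementwise product with the kernel and sum: -1.1·1 + 0.4·0.5 + 0.2·2 + 1.8·0.5 + -0.9·-0.5 + 0.1·-0.5 + 2.7·2.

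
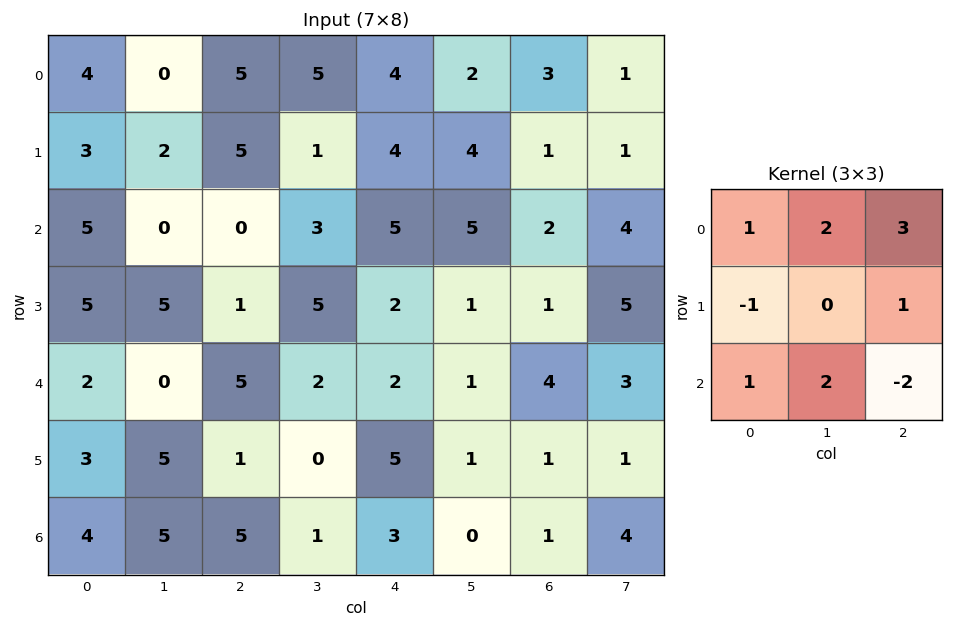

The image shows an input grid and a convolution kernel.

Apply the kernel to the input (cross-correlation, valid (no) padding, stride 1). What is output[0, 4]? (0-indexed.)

The receptive field on the input at this output position is [4 2 3 / 4 4 1 / 5 5 2]. Elementwise product with the kernel and sum: 4·1 + 2·2 + 3·3 + 4·-1 + 1·1 + 5·1 + 5·2 + 2·-2.

25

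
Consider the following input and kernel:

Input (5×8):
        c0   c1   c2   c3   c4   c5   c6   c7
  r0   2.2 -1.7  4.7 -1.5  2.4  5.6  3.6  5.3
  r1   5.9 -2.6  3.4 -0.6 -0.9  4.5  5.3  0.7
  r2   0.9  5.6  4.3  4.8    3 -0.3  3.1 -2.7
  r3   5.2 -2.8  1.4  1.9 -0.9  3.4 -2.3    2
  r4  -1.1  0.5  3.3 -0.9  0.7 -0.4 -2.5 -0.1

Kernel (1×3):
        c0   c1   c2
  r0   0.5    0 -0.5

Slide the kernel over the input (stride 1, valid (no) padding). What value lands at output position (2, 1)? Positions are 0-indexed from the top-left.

The receptive field on the input at this output position is [5.6 4.3 4.8]. Elementwise product with the kernel and sum: 5.6·0.5 + 4.8·-0.5.

0.4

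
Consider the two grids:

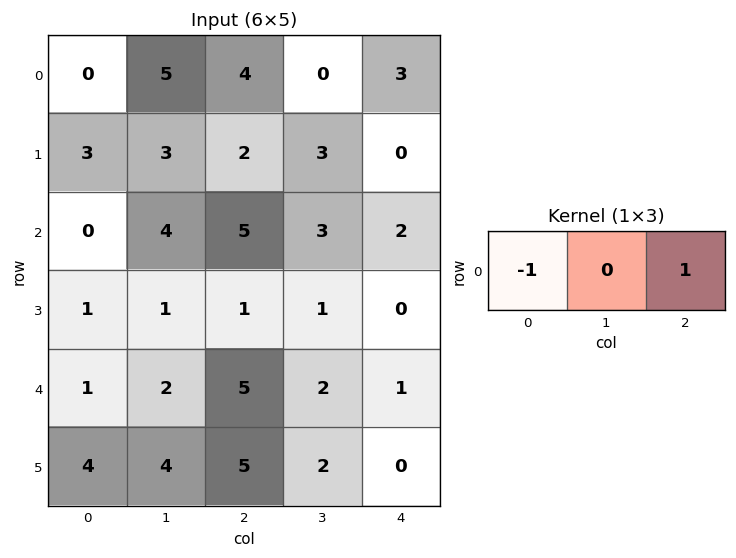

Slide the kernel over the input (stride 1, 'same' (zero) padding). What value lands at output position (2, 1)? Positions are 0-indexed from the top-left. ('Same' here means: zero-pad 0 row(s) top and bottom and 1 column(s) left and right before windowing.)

5

The receptive field on the zero-padded input at this output position is [0 4 5]. Elementwise product with the kernel and sum: 0·-1 + 5·1.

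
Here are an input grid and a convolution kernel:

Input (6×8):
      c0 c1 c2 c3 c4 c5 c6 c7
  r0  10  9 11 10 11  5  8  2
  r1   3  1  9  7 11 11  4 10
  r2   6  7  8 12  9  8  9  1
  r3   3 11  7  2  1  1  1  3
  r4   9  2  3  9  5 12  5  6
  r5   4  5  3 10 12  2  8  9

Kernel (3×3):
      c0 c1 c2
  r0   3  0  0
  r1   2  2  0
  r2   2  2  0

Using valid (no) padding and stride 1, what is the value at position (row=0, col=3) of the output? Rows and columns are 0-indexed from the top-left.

108

The receptive field on the input at this output position is [10 11 5 / 7 11 11 / 12 9 8]. Elementwise product with the kernel and sum: 10·3 + 7·2 + 11·2 + 12·2 + 9·2.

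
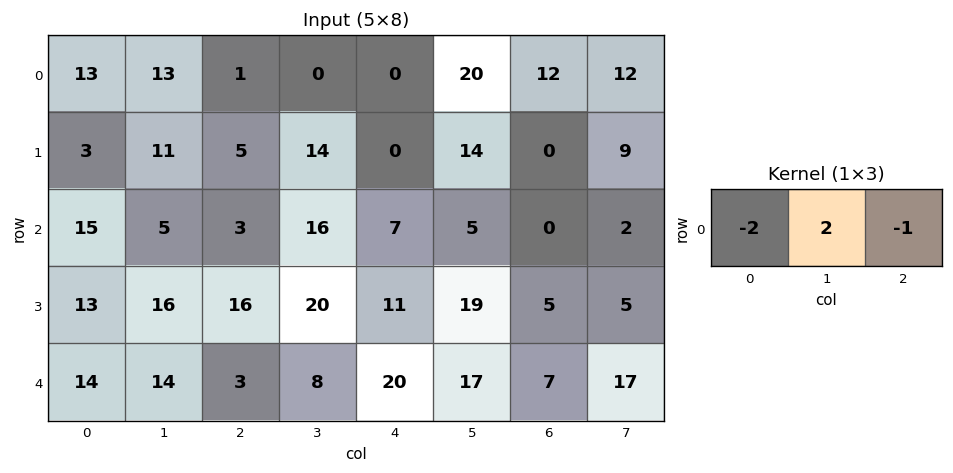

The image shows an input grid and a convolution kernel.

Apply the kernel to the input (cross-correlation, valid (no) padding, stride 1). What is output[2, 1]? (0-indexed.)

The receptive field on the input at this output position is [5 3 16]. Elementwise product with the kernel and sum: 5·-2 + 3·2 + 16·-1.

-20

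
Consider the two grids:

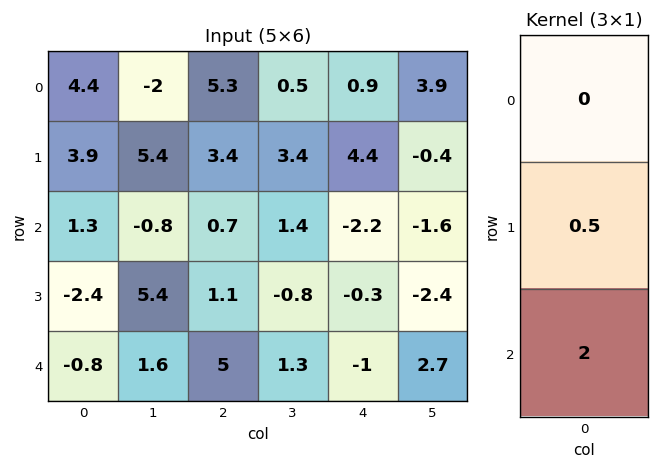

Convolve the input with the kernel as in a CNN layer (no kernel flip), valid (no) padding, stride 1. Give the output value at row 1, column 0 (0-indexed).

-4.15

The receptive field on the input at this output position is [3.9 / 1.3 / -2.4]. Elementwise product with the kernel and sum: 1.3·0.5 + -2.4·2.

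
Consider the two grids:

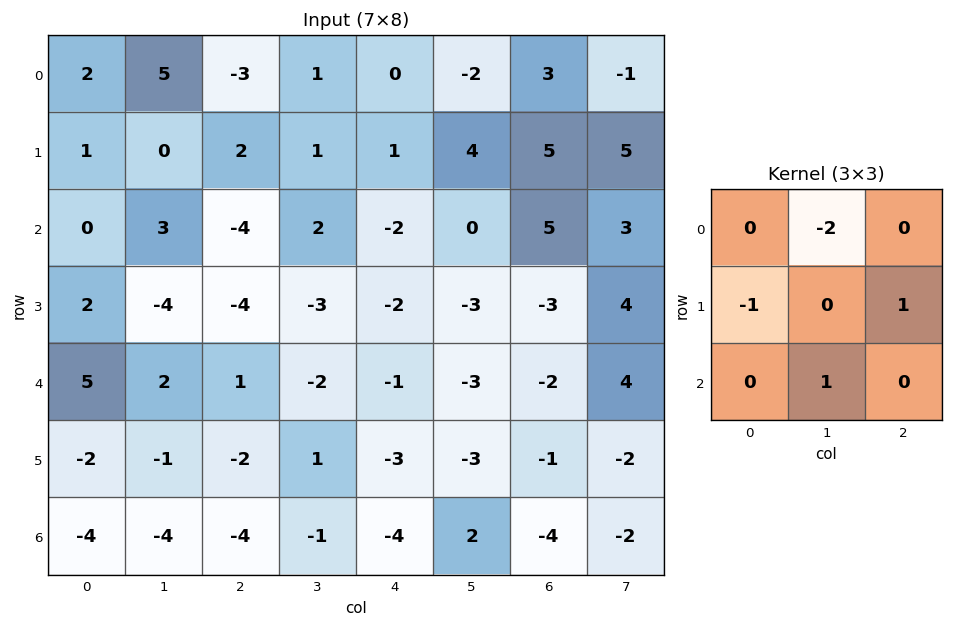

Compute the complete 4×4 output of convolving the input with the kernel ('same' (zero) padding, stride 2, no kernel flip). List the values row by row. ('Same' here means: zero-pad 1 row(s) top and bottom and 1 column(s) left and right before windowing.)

6 -2 -2 6
3 -9 -6 -10
-4 2 0 12
0 7 9 -2

Output[0,0]: The receptive field on the zero-padded input at this output position is [0 0 0 / 0 2 5 / 0 1 0]. Elementwise product with the kernel and sum: 0·-2 + 0·-1 + 5·1 + 1·1.
Output[0,1]: The receptive field on the zero-padded input at this output position is [0 0 0 / 5 -3 1 / 0 2 1]. Elementwise product with the kernel and sum: 0·-2 + 5·-1 + 1·1 + 2·1.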